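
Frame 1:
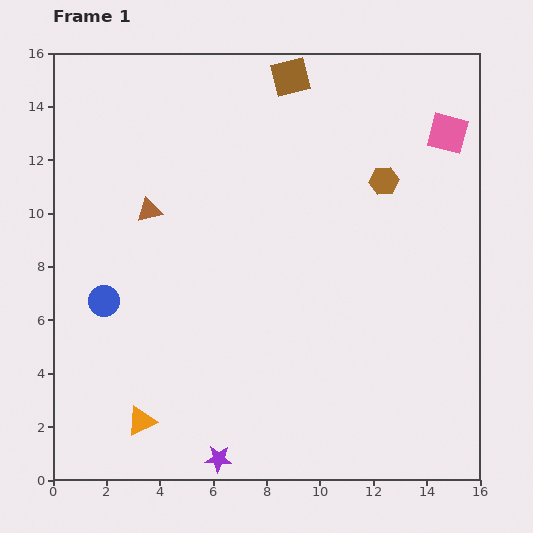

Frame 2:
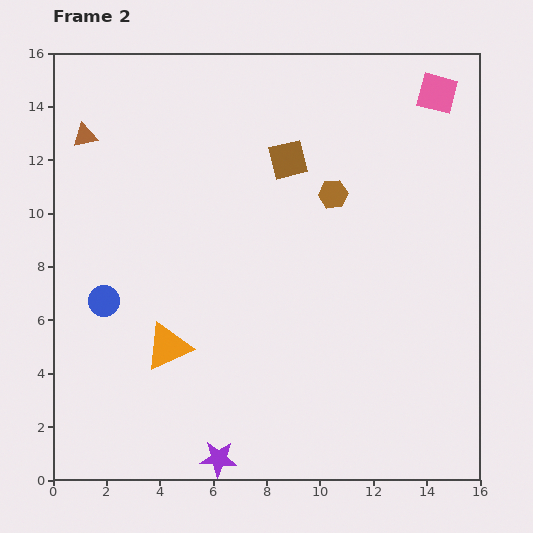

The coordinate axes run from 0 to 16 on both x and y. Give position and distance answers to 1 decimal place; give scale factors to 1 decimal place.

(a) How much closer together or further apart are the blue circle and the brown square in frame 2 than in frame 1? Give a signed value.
-2.2

Distance in frame 1: 10.9. Distance in frame 2: 8.7.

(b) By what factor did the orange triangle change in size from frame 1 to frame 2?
1.6×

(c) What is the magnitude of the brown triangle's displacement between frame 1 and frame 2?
3.7

The brown triangle moved from (3.6, 10.1) to (1.2, 12.9), a distance of √(2.4² + 2.8²) ≈ 3.7.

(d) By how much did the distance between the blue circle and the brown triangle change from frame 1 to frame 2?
+2.4

Distance in frame 1: 3.8. Distance in frame 2: 6.2.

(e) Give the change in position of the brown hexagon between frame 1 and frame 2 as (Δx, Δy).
(-1.9, -0.5)

The brown hexagon was at (12.4, 11.2) in frame 1 and (10.5, 10.7) in frame 2.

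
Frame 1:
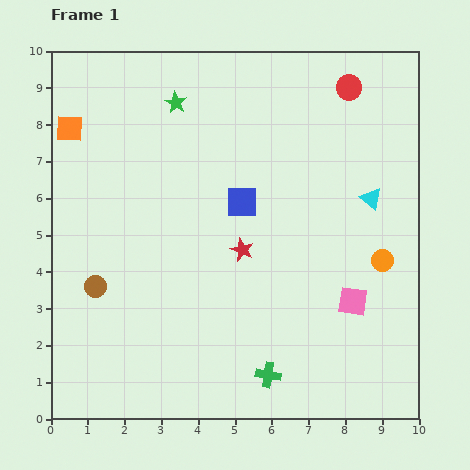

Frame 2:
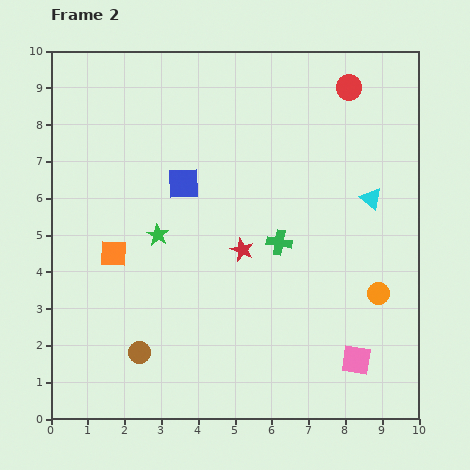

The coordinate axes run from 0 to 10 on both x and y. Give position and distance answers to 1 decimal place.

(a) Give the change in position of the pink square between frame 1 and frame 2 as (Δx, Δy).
(0.1, -1.6)

The pink square was at (8.2, 3.2) in frame 1 and (8.3, 1.6) in frame 2.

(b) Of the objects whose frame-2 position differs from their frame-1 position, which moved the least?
the orange circle

(moved 0.9)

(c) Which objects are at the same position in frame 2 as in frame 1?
the cyan triangle, the red star, the red circle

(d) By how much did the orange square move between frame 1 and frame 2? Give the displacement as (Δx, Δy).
(1.2, -3.4)

The orange square was at (0.5, 7.9) in frame 1 and (1.7, 4.5) in frame 2.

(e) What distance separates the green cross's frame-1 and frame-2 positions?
3.6

The green cross moved from (5.9, 1.2) to (6.2, 4.8), a distance of √(0.3² + 3.6²) ≈ 3.6.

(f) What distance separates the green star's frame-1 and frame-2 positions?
3.6

The green star moved from (3.4, 8.6) to (2.9, 5.0), a distance of √(0.5² + 3.6²) ≈ 3.6.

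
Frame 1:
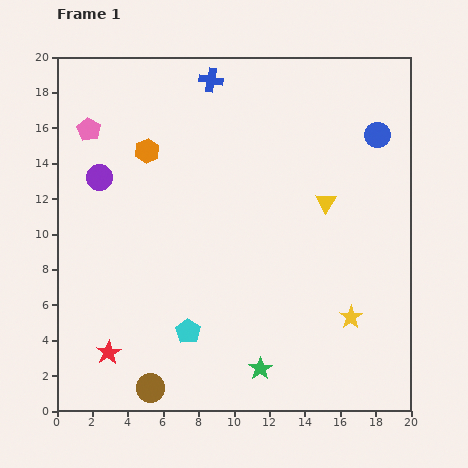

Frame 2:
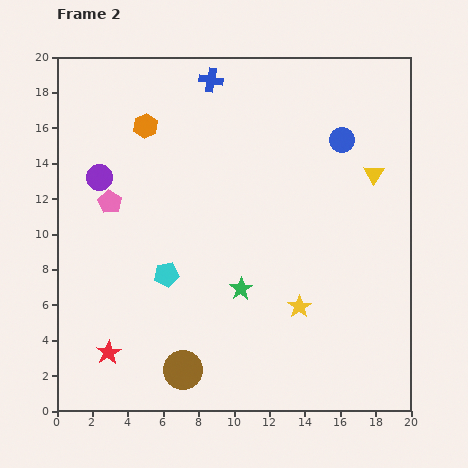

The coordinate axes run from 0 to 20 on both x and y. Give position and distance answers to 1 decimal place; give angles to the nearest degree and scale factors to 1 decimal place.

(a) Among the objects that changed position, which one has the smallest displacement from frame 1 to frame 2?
the orange hexagon

(moved 1.4)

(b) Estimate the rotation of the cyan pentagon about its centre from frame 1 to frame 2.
29° clockwise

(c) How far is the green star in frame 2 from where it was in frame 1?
4.6

The green star moved from (11.5, 2.4) to (10.4, 6.9), a distance of √(1.1² + 4.5²) ≈ 4.6.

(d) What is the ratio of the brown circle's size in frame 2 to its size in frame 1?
1.4×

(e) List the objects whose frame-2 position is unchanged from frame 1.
the blue cross, the purple circle, the red star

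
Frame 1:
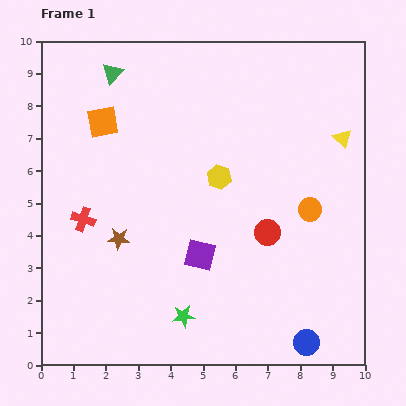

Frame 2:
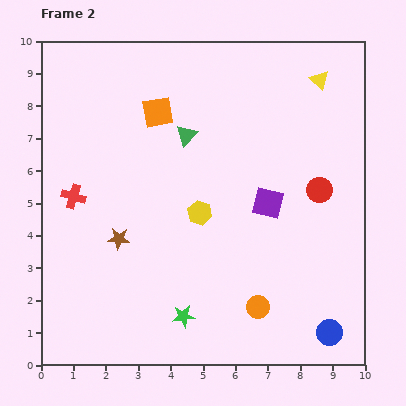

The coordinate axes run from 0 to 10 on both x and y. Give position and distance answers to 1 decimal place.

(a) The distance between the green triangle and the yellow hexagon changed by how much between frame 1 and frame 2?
-2.2

Distance in frame 1: 4.6. Distance in frame 2: 2.4.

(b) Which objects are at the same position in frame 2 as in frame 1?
the green star, the brown star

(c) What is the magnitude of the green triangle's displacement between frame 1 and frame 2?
3.0

The green triangle moved from (2.2, 9.0) to (4.5, 7.1), a distance of √(2.3² + 1.9²) ≈ 3.0.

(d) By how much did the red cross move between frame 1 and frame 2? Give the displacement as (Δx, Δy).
(-0.3, 0.7)

The red cross was at (1.3, 4.5) in frame 1 and (1.0, 5.2) in frame 2.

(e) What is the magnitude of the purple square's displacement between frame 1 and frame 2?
2.6

The purple square moved from (4.9, 3.4) to (7.0, 5.0), a distance of √(2.1² + 1.6²) ≈ 2.6.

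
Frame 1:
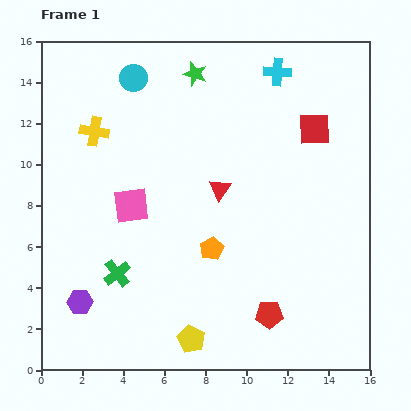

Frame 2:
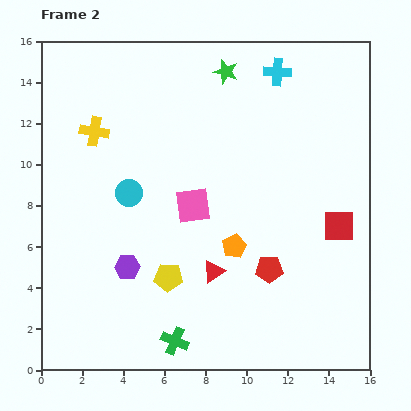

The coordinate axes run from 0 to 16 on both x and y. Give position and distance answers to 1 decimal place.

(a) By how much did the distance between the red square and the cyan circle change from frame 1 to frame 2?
+1.2

Distance in frame 1: 9.1. Distance in frame 2: 10.3.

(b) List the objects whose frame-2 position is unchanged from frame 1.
the cyan cross, the yellow cross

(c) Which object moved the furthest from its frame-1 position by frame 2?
the cyan circle

(moved 5.6; next 4.9)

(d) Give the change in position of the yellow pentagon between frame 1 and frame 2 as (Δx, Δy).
(-1.1, 3.0)

The yellow pentagon was at (7.3, 1.5) in frame 1 and (6.2, 4.5) in frame 2.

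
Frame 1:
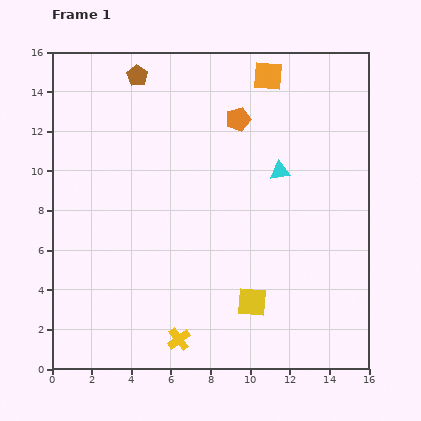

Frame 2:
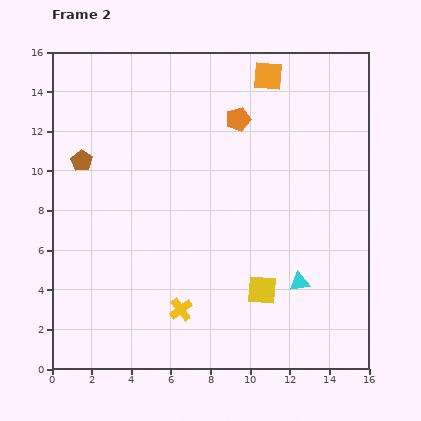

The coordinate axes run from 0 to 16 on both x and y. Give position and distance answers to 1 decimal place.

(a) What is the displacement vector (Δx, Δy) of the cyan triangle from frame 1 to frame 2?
(1.0, -5.6)

The cyan triangle was at (11.5, 10.0) in frame 1 and (12.5, 4.4) in frame 2.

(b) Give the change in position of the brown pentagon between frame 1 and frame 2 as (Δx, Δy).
(-2.8, -4.3)

The brown pentagon was at (4.3, 14.8) in frame 1 and (1.5, 10.5) in frame 2.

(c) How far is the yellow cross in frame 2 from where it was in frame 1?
1.5

The yellow cross moved from (6.4, 1.5) to (6.5, 3.0), a distance of √(0.1² + 1.5²) ≈ 1.5.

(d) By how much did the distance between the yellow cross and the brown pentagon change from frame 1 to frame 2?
-4.5

Distance in frame 1: 13.5. Distance in frame 2: 9.0.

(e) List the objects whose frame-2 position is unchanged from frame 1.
the orange square, the orange pentagon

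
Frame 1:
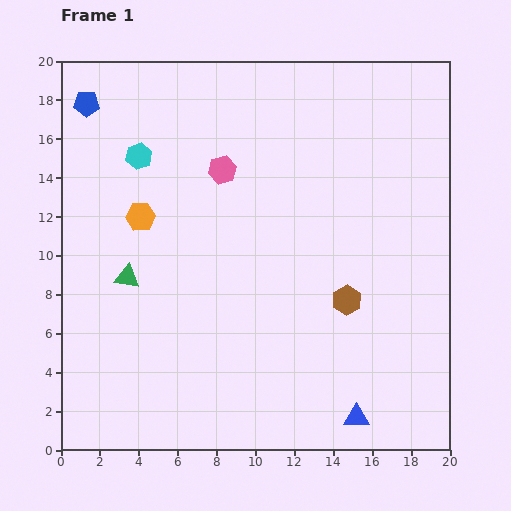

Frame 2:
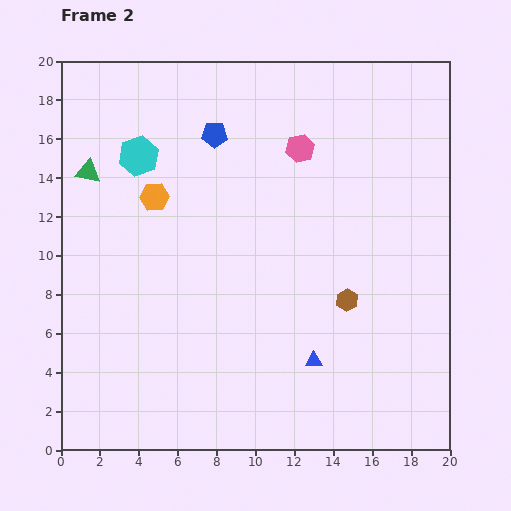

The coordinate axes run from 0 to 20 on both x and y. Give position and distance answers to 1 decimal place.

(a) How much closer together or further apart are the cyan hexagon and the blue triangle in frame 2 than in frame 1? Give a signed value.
-3.7

Distance in frame 1: 17.5. Distance in frame 2: 13.8.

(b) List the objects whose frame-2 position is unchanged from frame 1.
the cyan hexagon, the brown hexagon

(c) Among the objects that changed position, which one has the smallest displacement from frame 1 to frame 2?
the orange hexagon

(moved 1.2)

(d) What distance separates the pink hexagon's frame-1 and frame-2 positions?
4.1

The pink hexagon moved from (8.3, 14.4) to (12.3, 15.5), a distance of √(4.0² + 1.1²) ≈ 4.1.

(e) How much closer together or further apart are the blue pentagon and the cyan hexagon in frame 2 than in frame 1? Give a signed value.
+0.3

Distance in frame 1: 3.8. Distance in frame 2: 4.1.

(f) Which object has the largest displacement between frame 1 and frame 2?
the blue pentagon

(moved 6.8; next 5.8)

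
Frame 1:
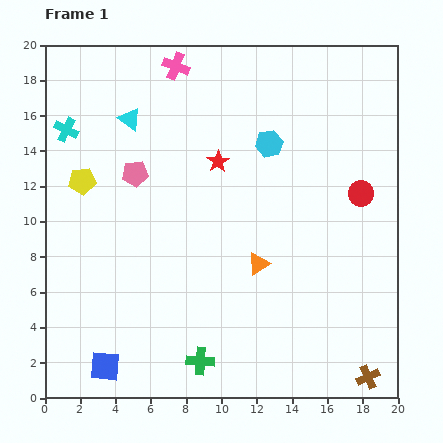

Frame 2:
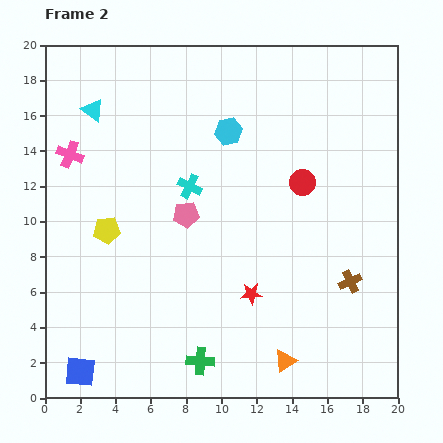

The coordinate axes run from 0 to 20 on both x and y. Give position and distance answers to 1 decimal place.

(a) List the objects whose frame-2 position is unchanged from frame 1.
the green cross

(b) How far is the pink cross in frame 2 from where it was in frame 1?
7.8

The pink cross moved from (7.4, 18.8) to (1.4, 13.8), a distance of √(6.0² + 5.0²) ≈ 7.8.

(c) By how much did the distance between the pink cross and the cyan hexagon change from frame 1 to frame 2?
+2.2

Distance in frame 1: 6.9. Distance in frame 2: 9.1.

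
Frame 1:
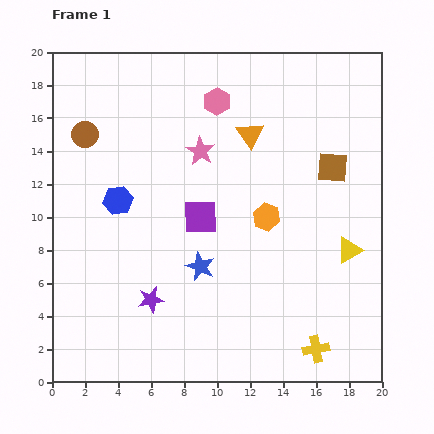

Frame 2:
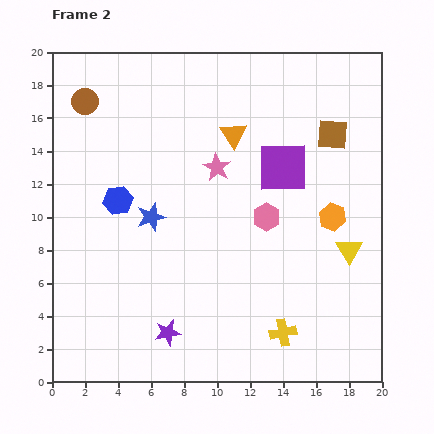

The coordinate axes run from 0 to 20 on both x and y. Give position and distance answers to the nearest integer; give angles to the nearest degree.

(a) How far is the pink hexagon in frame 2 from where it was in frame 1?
8

The pink hexagon moved from (10, 17) to (13, 10), a distance of √(3² + 7²) ≈ 8.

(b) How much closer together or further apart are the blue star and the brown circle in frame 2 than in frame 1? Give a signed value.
-3

Distance in frame 1: 11. Distance in frame 2: 8.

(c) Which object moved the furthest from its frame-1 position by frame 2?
the pink hexagon

(moved 8; next 6)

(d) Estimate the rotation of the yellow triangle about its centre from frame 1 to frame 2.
31° counter-clockwise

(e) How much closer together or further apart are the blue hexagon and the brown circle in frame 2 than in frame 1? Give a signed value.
+2

Distance in frame 1: 4. Distance in frame 2: 6.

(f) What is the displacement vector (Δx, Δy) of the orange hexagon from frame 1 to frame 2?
(4, 0)

The orange hexagon was at (13, 10) in frame 1 and (17, 10) in frame 2.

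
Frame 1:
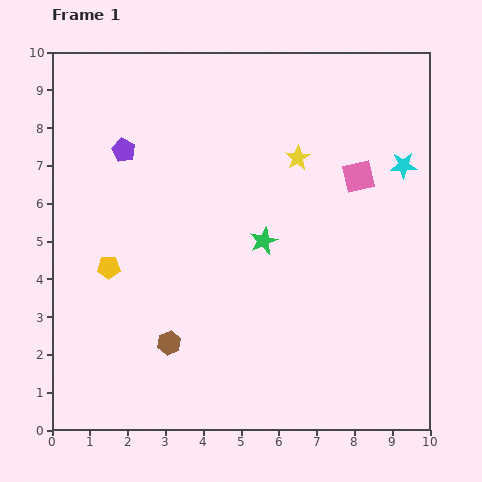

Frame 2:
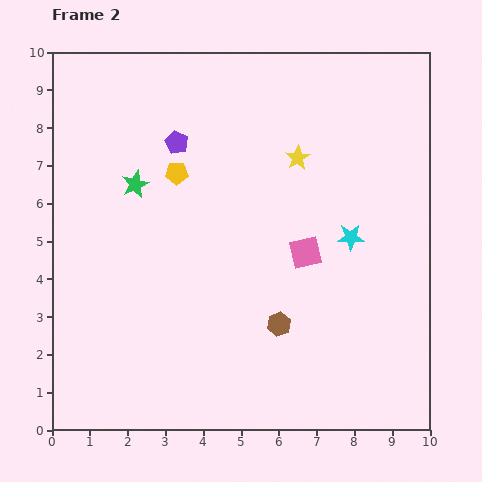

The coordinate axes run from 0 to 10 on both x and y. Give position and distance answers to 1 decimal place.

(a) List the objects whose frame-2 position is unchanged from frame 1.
the yellow star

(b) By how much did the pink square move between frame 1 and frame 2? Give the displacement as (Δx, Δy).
(-1.4, -2.0)

The pink square was at (8.1, 6.7) in frame 1 and (6.7, 4.7) in frame 2.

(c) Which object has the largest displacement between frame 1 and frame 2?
the green star

(moved 3.7; next 3.1)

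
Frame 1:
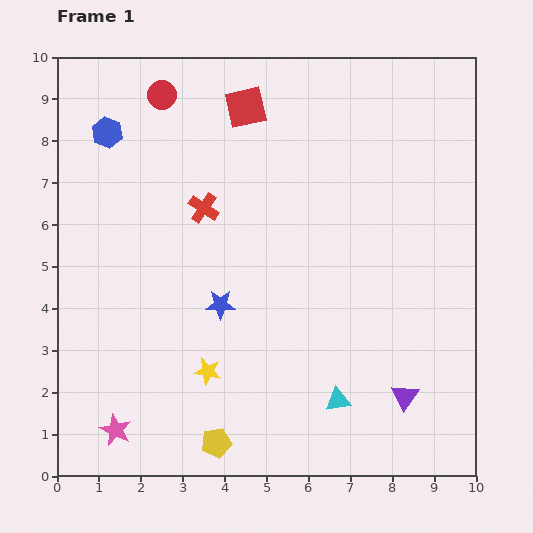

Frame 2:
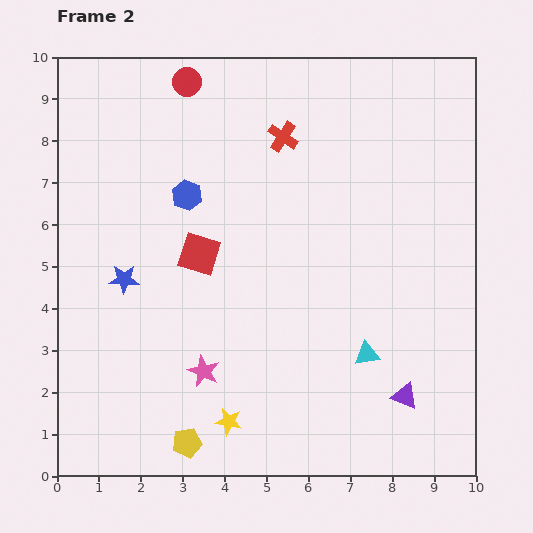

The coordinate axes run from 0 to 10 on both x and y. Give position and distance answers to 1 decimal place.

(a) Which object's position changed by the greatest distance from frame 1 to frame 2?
the red square

(moved 3.7; next 2.5)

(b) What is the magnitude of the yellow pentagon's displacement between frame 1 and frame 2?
0.7

The yellow pentagon moved from (3.8, 0.8) to (3.1, 0.8), a distance of √(0.7² + 0.0²) ≈ 0.7.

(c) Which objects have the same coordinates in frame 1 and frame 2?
the purple triangle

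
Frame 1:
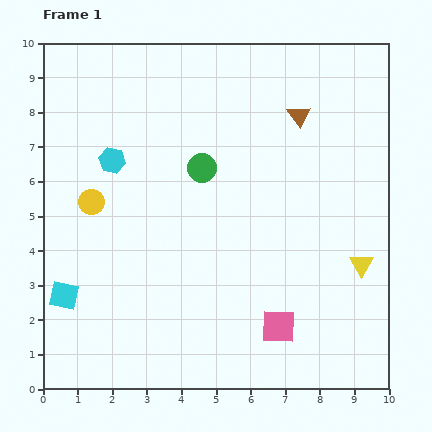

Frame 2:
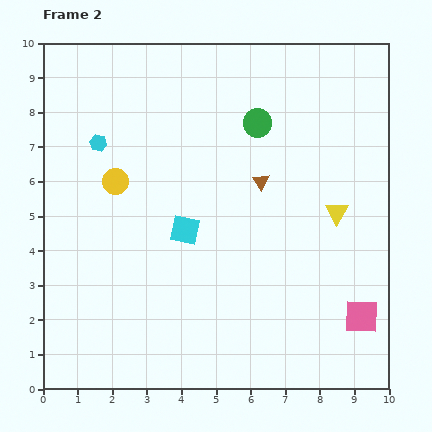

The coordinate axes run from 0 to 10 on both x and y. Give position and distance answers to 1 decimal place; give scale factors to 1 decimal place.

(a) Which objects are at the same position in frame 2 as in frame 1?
none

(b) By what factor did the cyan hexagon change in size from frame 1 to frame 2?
0.7×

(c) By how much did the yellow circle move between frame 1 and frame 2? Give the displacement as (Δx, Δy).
(0.7, 0.6)

The yellow circle was at (1.4, 5.4) in frame 1 and (2.1, 6.0) in frame 2.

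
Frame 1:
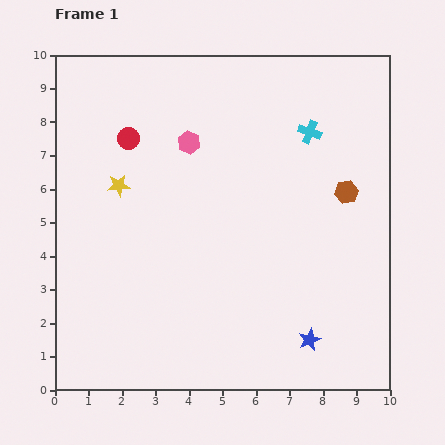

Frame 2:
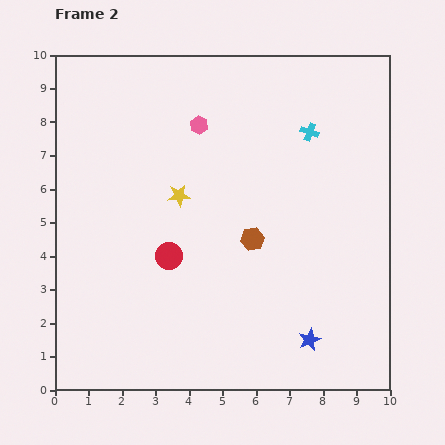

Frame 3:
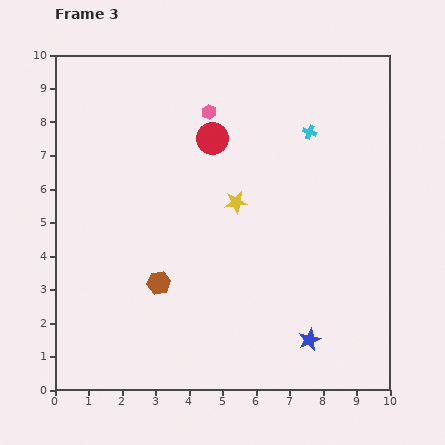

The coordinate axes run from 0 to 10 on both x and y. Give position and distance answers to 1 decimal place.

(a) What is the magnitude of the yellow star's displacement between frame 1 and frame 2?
1.8

The yellow star moved from (1.9, 6.1) to (3.7, 5.8), a distance of √(1.8² + 0.3²) ≈ 1.8.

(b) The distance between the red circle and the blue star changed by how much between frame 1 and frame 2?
-3.2

Distance in frame 1: 8.1. Distance in frame 2: 4.9.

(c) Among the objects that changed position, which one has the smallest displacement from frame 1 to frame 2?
the pink hexagon

(moved 0.6)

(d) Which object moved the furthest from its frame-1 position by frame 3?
the brown hexagon

(moved 6.2; next 3.5)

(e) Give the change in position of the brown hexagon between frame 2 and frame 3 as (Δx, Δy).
(-2.8, -1.3)

The brown hexagon was at (5.9, 4.5) in frame 2 and (3.1, 3.2) in frame 3.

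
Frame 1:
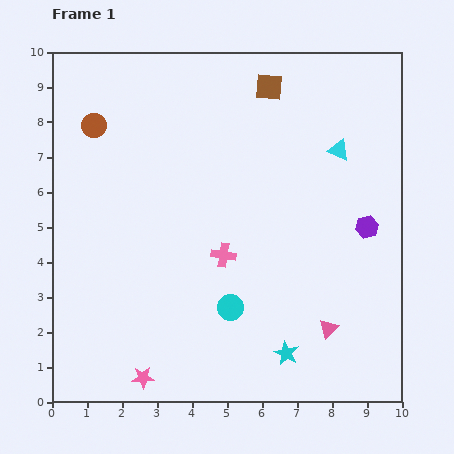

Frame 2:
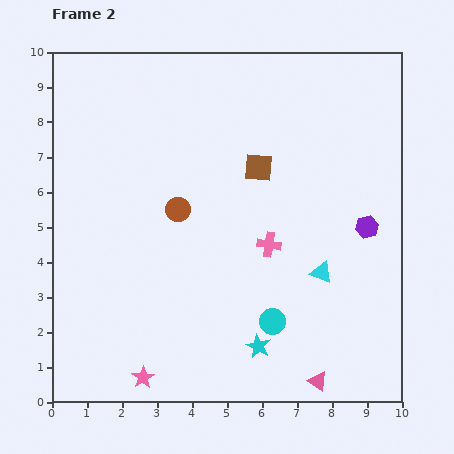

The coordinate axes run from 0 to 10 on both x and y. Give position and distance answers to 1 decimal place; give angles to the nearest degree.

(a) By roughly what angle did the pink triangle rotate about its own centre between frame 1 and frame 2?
41° counter-clockwise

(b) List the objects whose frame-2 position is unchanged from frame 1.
the pink star, the purple hexagon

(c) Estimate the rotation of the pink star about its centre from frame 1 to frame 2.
30° counter-clockwise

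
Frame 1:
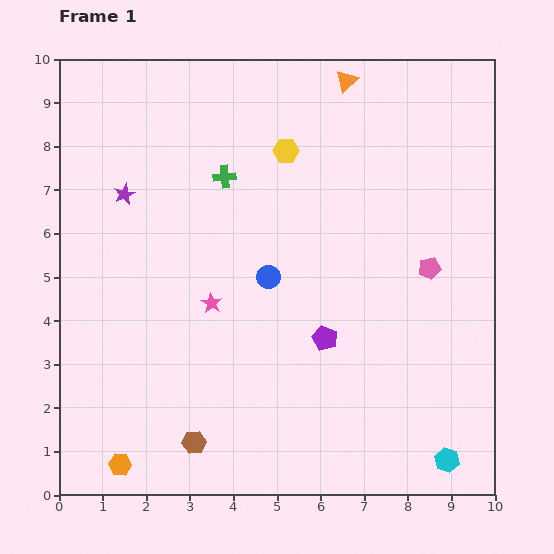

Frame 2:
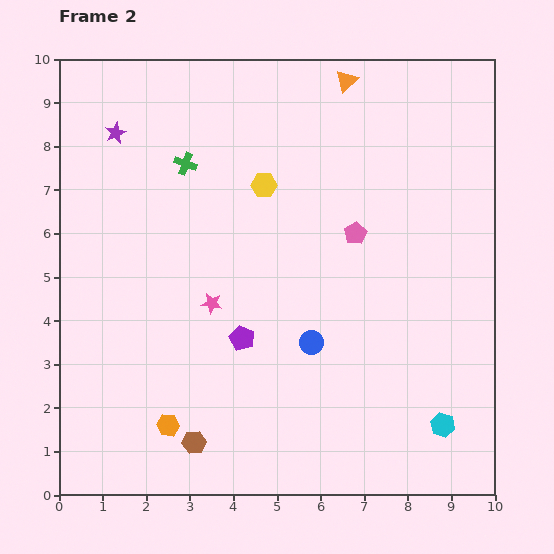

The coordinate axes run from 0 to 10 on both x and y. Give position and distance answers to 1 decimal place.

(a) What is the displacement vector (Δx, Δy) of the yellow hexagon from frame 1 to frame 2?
(-0.5, -0.8)

The yellow hexagon was at (5.2, 7.9) in frame 1 and (4.7, 7.1) in frame 2.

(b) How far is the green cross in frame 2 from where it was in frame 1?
0.9

The green cross moved from (3.8, 7.3) to (2.9, 7.6), a distance of √(0.9² + 0.3²) ≈ 0.9.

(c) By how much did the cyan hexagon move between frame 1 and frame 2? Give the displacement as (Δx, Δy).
(-0.1, 0.8)

The cyan hexagon was at (8.9, 0.8) in frame 1 and (8.8, 1.6) in frame 2.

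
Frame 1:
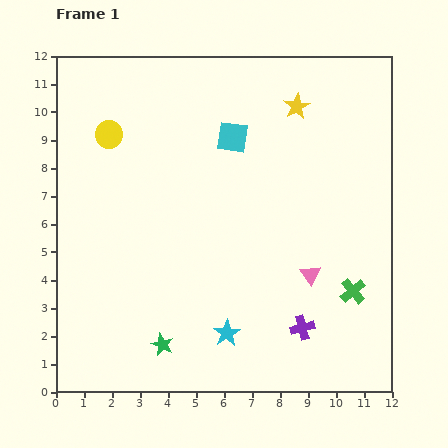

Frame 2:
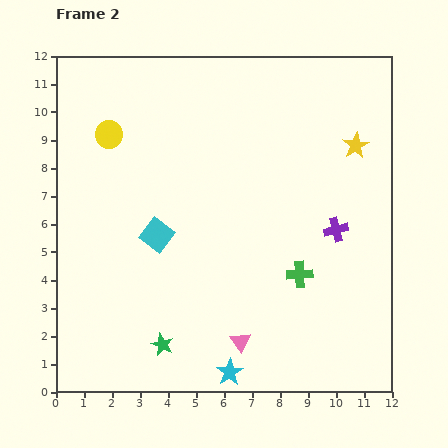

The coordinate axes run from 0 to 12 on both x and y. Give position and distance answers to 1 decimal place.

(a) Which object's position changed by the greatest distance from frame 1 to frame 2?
the cyan square

(moved 4.4; next 3.7)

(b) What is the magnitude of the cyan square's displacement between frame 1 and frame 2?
4.4

The cyan square moved from (6.3, 9.1) to (3.6, 5.6), a distance of √(2.7² + 3.5²) ≈ 4.4.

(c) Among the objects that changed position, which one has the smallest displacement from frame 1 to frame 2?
the cyan star

(moved 1.4)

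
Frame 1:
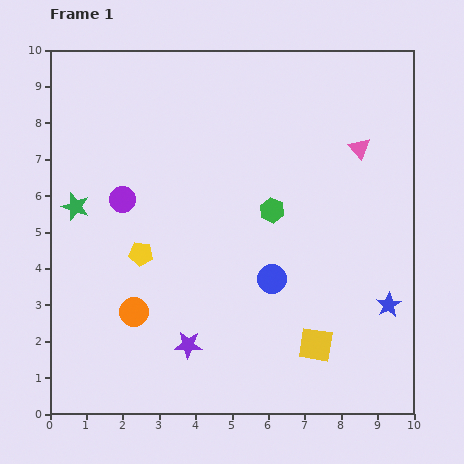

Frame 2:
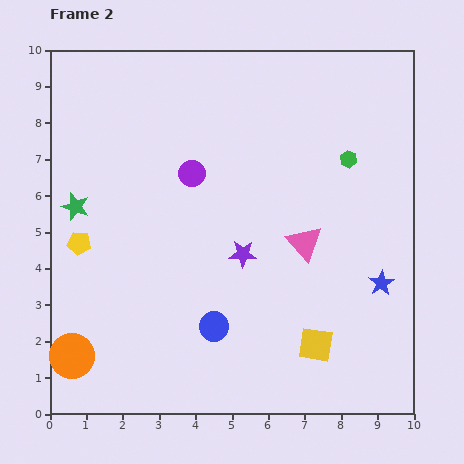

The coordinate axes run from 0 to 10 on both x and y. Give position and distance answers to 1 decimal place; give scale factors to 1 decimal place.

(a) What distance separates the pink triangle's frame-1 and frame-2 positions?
3.0

The pink triangle moved from (8.5, 7.3) to (7.0, 4.7), a distance of √(1.5² + 2.6²) ≈ 3.0.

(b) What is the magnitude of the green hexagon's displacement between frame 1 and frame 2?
2.5

The green hexagon moved from (6.1, 5.6) to (8.2, 7.0), a distance of √(2.1² + 1.4²) ≈ 2.5.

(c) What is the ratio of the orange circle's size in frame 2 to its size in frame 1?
1.5×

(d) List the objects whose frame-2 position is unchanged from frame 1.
the green star, the yellow square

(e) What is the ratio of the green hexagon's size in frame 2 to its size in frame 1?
0.7×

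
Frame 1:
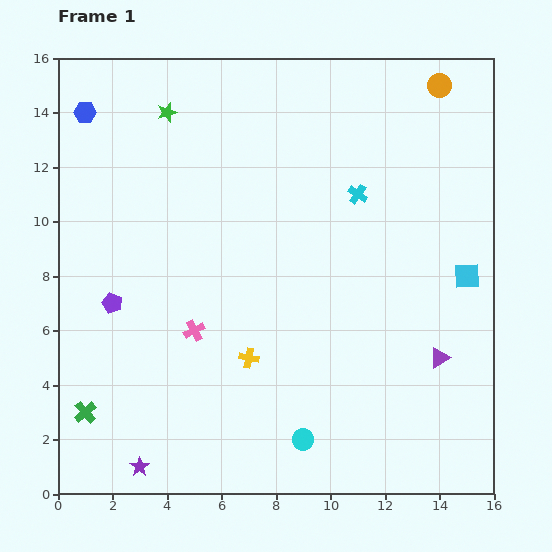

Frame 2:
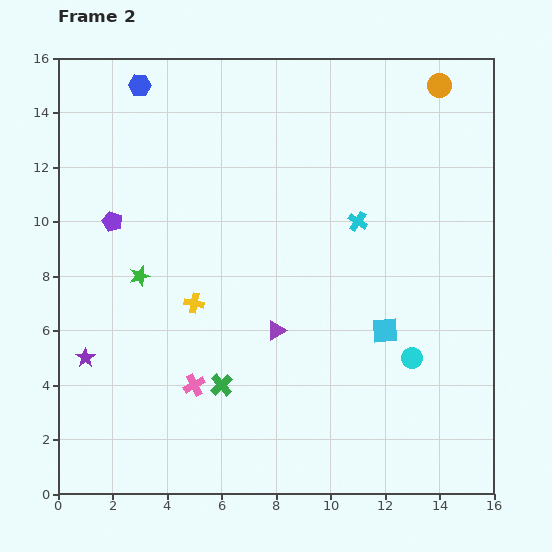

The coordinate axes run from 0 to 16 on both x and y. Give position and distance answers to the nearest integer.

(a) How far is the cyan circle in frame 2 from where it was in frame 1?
5

The cyan circle moved from (9, 2) to (13, 5), a distance of √(4² + 3²) ≈ 5.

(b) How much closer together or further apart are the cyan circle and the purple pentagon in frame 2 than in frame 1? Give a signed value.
+3

Distance in frame 1: 9. Distance in frame 2: 12.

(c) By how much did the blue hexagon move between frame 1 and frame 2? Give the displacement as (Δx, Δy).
(2, 1)

The blue hexagon was at (1, 14) in frame 1 and (3, 15) in frame 2.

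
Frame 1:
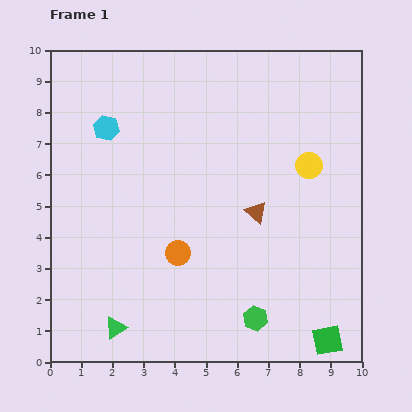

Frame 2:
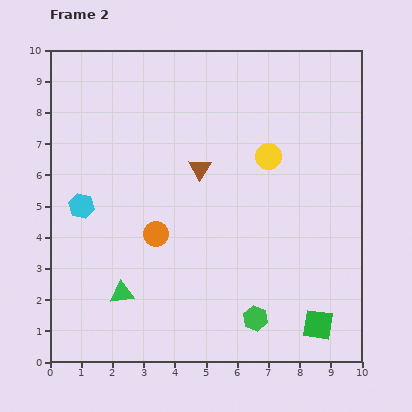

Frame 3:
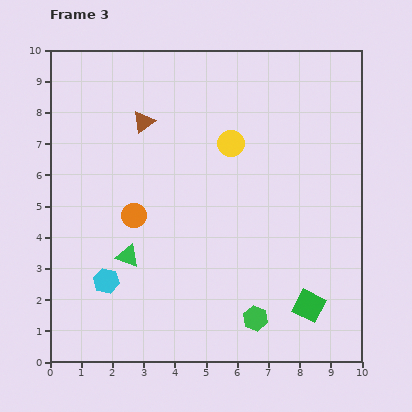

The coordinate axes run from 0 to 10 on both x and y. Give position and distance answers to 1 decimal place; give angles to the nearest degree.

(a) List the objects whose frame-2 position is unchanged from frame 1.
the green hexagon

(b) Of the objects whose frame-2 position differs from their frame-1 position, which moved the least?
the green square

(moved 0.6)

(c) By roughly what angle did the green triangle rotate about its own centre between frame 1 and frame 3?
51° clockwise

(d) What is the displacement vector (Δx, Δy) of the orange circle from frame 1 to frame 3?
(-1.4, 1.2)

The orange circle was at (4.1, 3.5) in frame 1 and (2.7, 4.7) in frame 3.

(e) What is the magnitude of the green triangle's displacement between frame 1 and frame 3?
2.3

The green triangle moved from (2.1, 1.1) to (2.5, 3.4), a distance of √(0.4² + 2.3²) ≈ 2.3.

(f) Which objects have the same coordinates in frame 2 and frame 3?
the green hexagon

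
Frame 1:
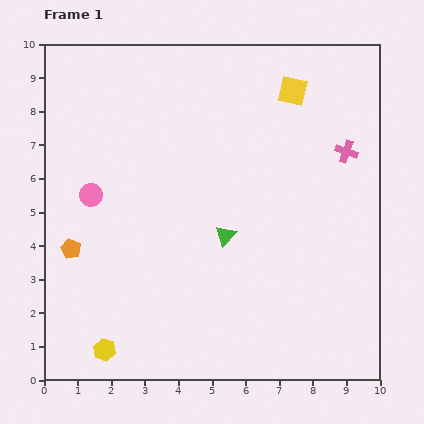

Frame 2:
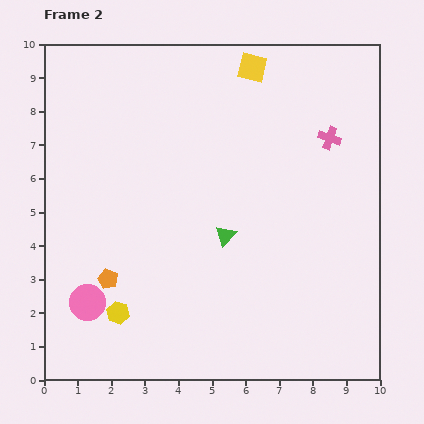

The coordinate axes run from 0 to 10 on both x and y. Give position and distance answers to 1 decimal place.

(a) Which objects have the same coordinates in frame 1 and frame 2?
the green triangle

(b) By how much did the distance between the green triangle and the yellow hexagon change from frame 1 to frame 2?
-1.1

Distance in frame 1: 5.0. Distance in frame 2: 3.9.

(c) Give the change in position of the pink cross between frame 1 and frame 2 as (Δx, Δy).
(-0.5, 0.4)

The pink cross was at (9.0, 6.8) in frame 1 and (8.5, 7.2) in frame 2.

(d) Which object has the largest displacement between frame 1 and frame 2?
the pink circle

(moved 3.2; next 1.4)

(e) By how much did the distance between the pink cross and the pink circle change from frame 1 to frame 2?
+1.0

Distance in frame 1: 7.7. Distance in frame 2: 8.7.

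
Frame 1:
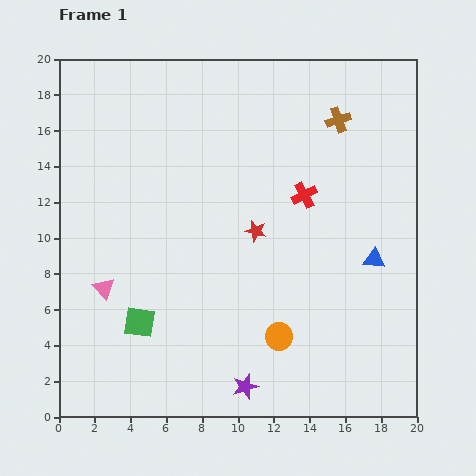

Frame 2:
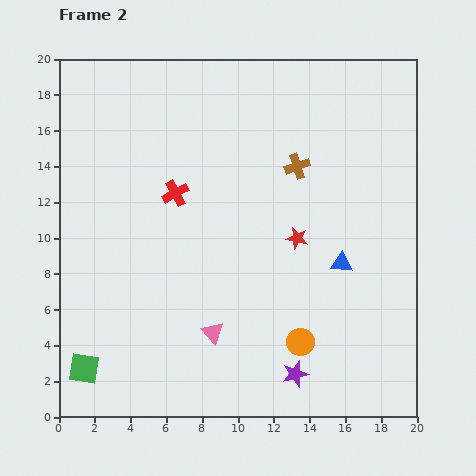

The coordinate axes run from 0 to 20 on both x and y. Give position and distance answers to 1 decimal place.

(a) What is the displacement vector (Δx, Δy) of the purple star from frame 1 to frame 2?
(2.8, 0.7)

The purple star was at (10.4, 1.7) in frame 1 and (13.2, 2.4) in frame 2.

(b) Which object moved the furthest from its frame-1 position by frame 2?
the red cross

(moved 7.2; next 6.6)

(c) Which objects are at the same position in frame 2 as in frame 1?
none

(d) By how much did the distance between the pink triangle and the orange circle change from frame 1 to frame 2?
-5.3

Distance in frame 1: 10.2. Distance in frame 2: 4.9.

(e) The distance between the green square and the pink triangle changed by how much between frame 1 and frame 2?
+4.7

Distance in frame 1: 2.8. Distance in frame 2: 7.5.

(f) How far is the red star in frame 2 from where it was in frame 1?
2.3

The red star moved from (11.0, 10.4) to (13.3, 10.0), a distance of √(2.3² + 0.4²) ≈ 2.3.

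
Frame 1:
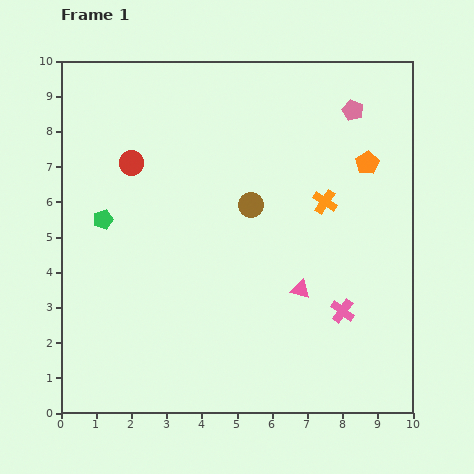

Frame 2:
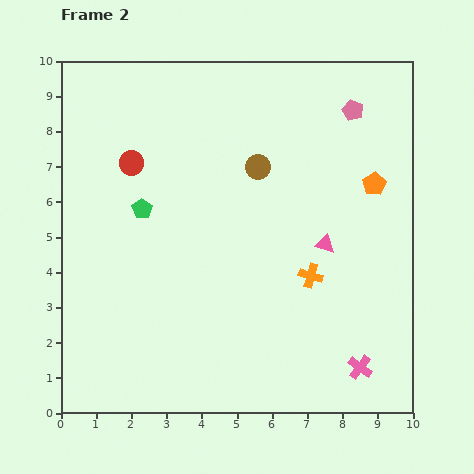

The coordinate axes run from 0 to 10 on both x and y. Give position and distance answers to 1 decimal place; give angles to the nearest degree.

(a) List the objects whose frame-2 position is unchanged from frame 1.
the red circle, the pink pentagon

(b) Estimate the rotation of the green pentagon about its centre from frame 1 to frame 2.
19° counter-clockwise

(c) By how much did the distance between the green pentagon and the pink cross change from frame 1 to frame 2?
+0.4

Distance in frame 1: 7.3. Distance in frame 2: 7.7.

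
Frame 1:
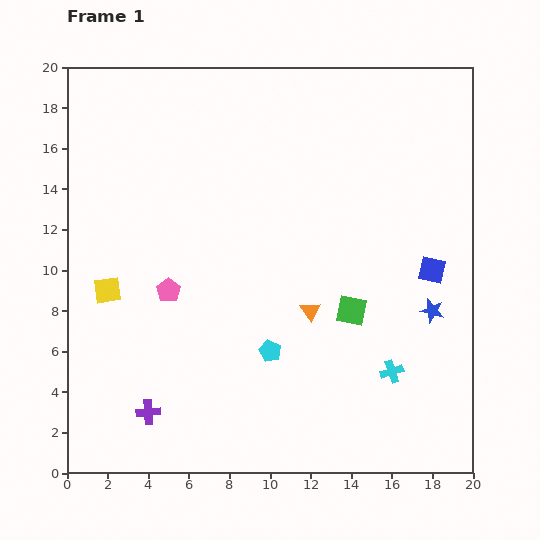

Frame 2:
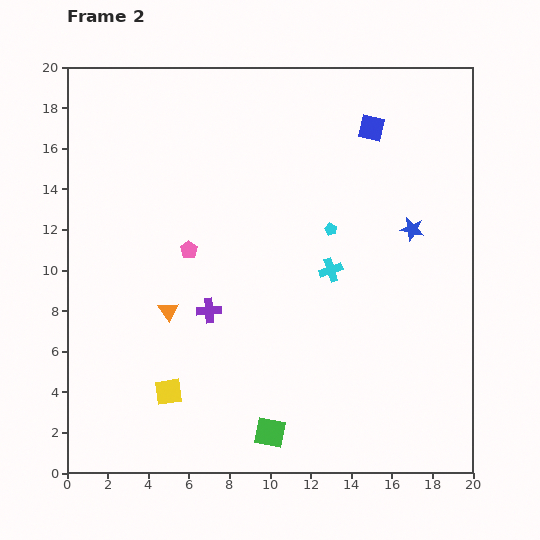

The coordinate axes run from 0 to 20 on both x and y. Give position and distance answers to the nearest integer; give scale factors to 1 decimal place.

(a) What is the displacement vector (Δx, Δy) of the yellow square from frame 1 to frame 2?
(3, -5)

The yellow square was at (2, 9) in frame 1 and (5, 4) in frame 2.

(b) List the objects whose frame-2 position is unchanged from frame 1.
none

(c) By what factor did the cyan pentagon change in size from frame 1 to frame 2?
0.6×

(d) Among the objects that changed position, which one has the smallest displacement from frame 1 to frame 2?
the pink pentagon

(moved 2)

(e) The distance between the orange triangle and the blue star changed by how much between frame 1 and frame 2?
+7

Distance in frame 1: 6. Distance in frame 2: 13.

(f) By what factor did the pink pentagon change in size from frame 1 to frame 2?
0.7×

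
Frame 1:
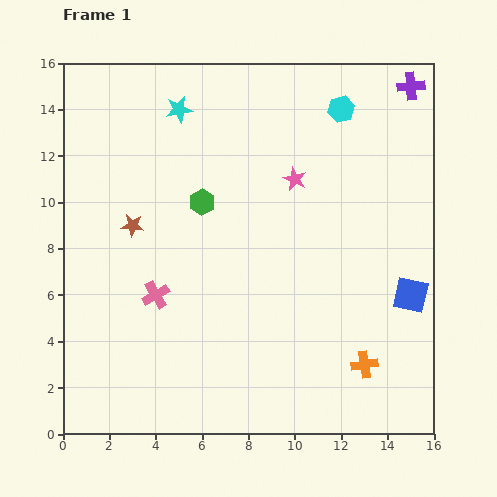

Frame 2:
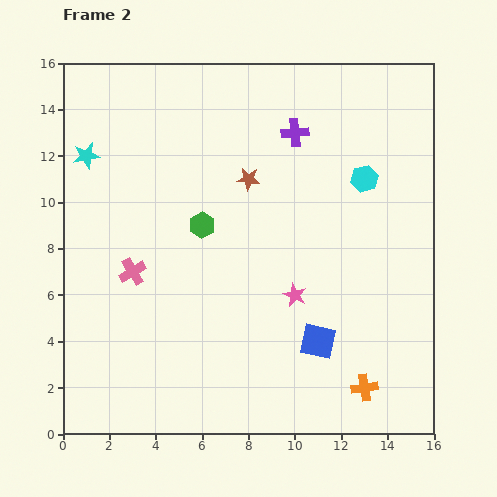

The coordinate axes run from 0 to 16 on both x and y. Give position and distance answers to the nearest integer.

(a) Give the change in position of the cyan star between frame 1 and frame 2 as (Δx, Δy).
(-4, -2)

The cyan star was at (5, 14) in frame 1 and (1, 12) in frame 2.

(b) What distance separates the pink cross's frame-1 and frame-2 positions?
1

The pink cross moved from (4, 6) to (3, 7), a distance of √(1² + 1²) ≈ 1.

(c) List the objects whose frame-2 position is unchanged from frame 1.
none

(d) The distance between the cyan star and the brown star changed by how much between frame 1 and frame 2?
+2

Distance in frame 1: 5. Distance in frame 2: 7.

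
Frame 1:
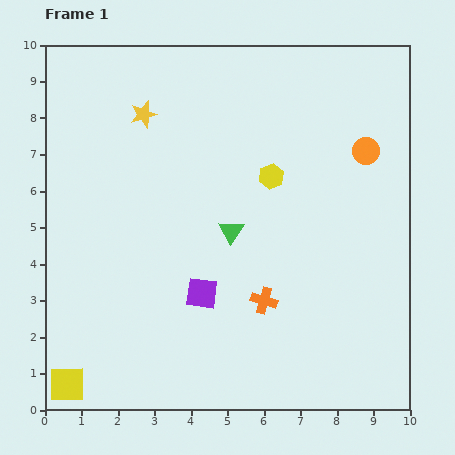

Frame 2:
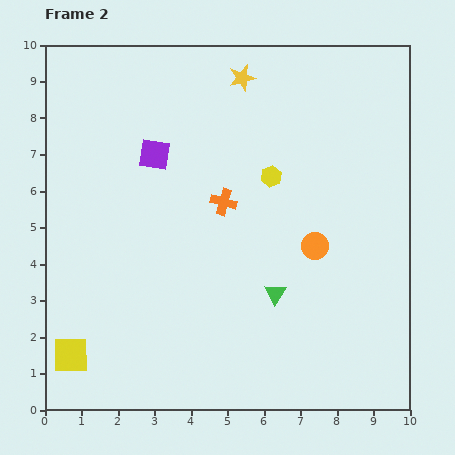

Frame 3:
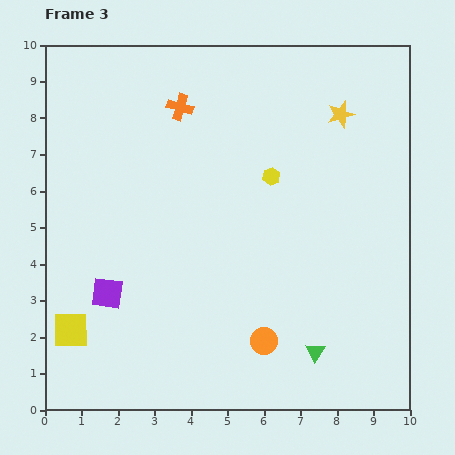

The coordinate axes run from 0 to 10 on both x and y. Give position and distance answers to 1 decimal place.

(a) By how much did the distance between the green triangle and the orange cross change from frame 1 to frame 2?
+0.8

Distance in frame 1: 2.1. Distance in frame 2: 2.9.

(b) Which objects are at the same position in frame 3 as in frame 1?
the yellow hexagon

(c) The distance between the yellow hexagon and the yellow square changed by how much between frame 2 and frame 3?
-0.5

Distance in frame 2: 7.4. Distance in frame 3: 6.9.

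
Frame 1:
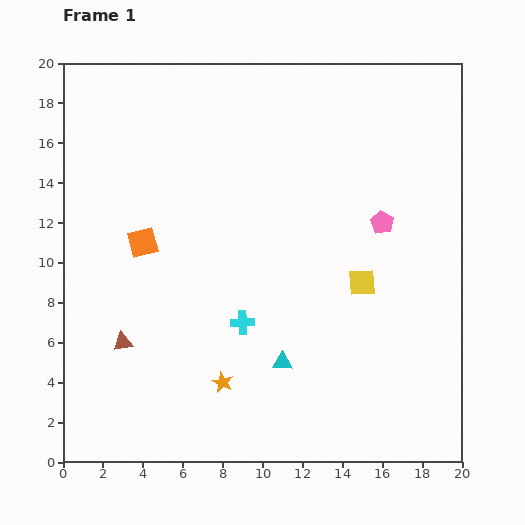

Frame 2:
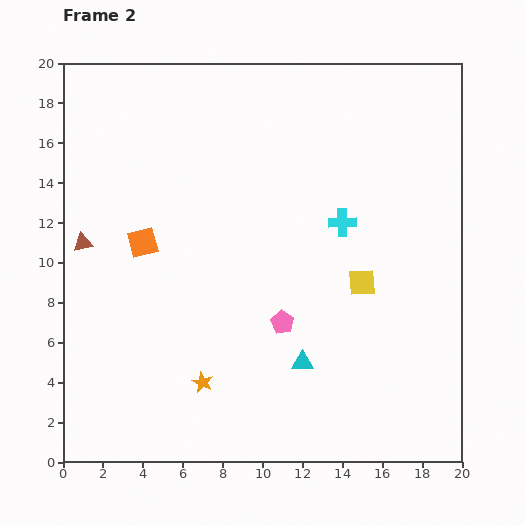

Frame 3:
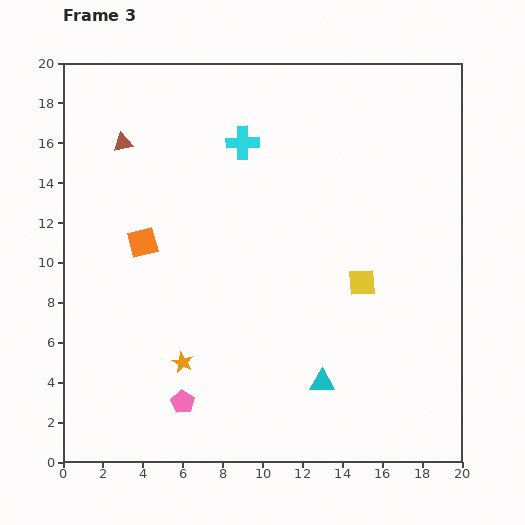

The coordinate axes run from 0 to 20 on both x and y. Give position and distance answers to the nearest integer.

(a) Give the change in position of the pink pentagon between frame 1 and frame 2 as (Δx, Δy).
(-5, -5)

The pink pentagon was at (16, 12) in frame 1 and (11, 7) in frame 2.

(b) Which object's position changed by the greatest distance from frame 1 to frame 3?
the pink pentagon

(moved 13; next 10)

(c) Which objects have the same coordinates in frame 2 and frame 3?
the yellow square, the orange square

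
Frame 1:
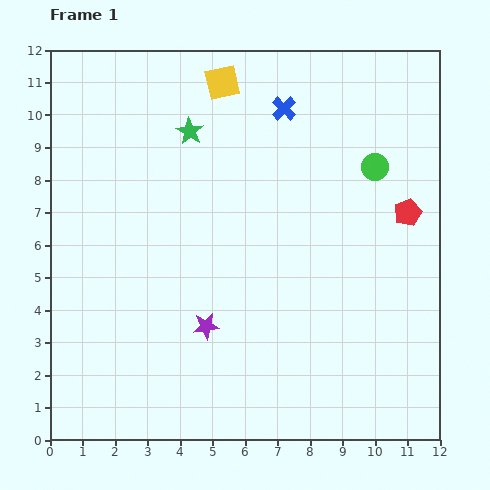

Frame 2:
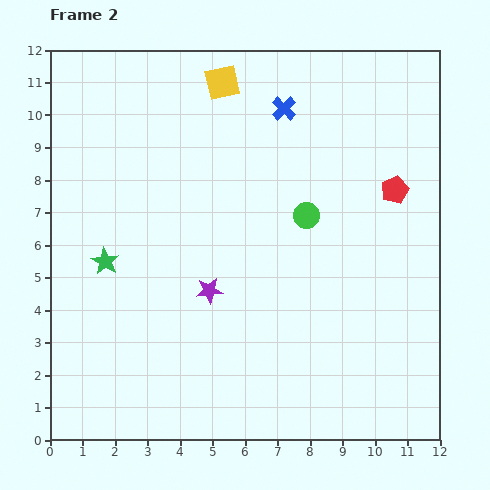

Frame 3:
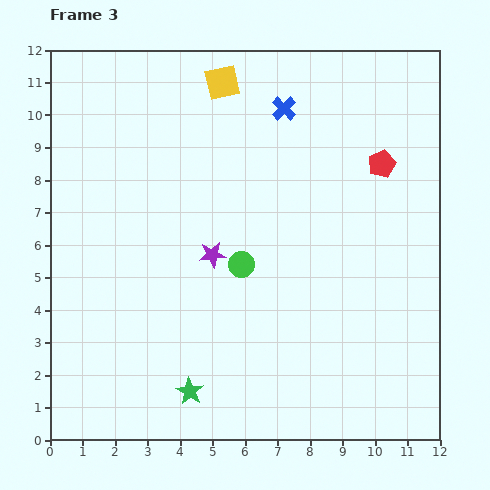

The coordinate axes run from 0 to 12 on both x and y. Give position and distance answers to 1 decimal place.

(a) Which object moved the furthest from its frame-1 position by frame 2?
the green star

(moved 4.8; next 2.6)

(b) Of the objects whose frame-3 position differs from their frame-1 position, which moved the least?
the red pentagon

(moved 1.7)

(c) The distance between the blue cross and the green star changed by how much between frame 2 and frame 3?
+2.0

Distance in frame 2: 7.2. Distance in frame 3: 9.2.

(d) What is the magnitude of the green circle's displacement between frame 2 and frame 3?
2.5

The green circle moved from (7.9, 6.9) to (5.9, 5.4), a distance of √(2.0² + 1.5²) ≈ 2.5.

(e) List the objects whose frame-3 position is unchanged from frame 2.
the yellow square, the blue cross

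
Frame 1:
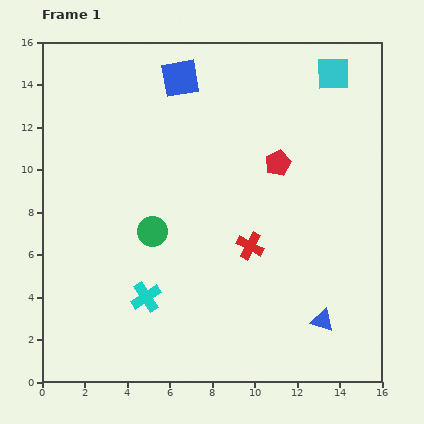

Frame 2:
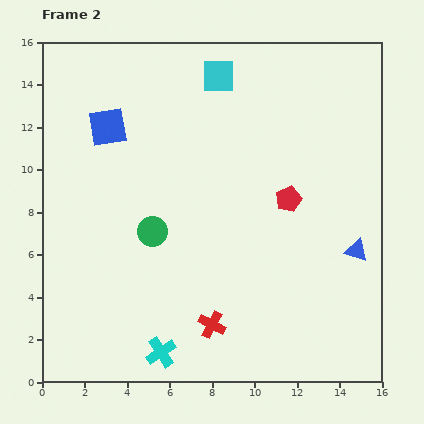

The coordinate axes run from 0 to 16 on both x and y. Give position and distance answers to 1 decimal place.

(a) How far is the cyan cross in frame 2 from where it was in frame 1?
2.7

The cyan cross moved from (4.9, 4.0) to (5.6, 1.4), a distance of √(0.7² + 2.6²) ≈ 2.7.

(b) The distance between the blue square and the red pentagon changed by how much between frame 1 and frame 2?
+3.1

Distance in frame 1: 6.1. Distance in frame 2: 9.2.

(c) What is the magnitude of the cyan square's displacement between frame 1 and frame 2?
5.4

The cyan square moved from (13.7, 14.5) to (8.3, 14.4), a distance of √(5.4² + 0.1²) ≈ 5.4.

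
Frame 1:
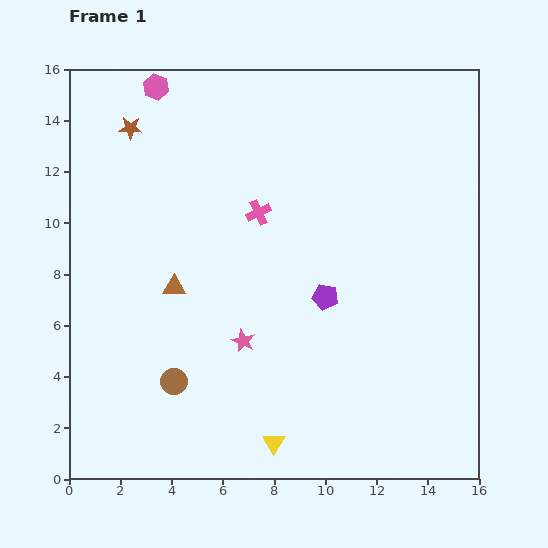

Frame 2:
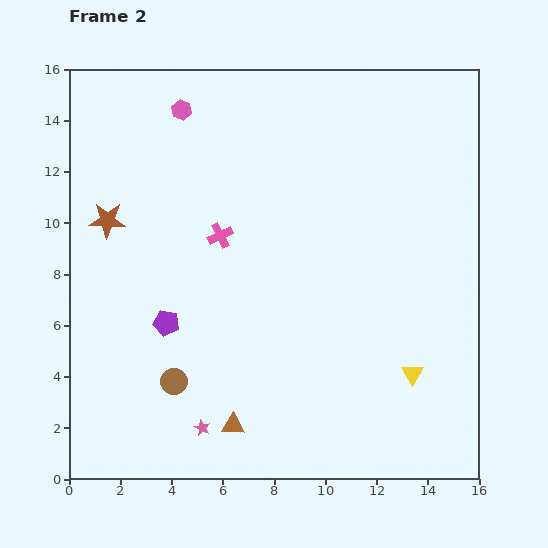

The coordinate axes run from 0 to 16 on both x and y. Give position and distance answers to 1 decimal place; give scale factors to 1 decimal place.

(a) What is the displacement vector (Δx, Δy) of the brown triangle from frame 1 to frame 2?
(2.3, -5.4)

The brown triangle was at (4.1, 7.5) in frame 1 and (6.4, 2.1) in frame 2.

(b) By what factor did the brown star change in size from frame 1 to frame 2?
1.6×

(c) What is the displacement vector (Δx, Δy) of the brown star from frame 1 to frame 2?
(-0.9, -3.6)

The brown star was at (2.4, 13.7) in frame 1 and (1.5, 10.1) in frame 2.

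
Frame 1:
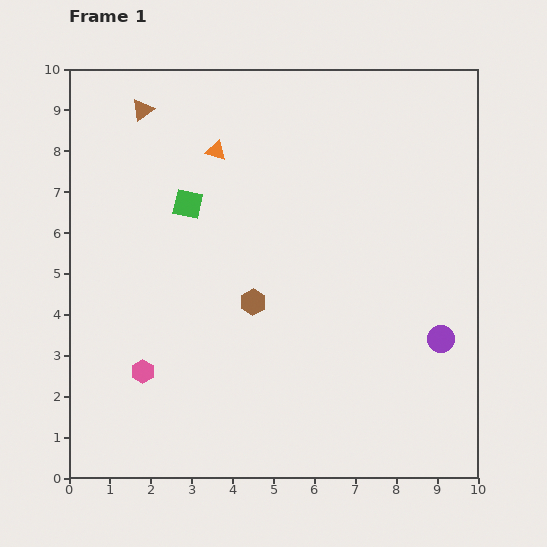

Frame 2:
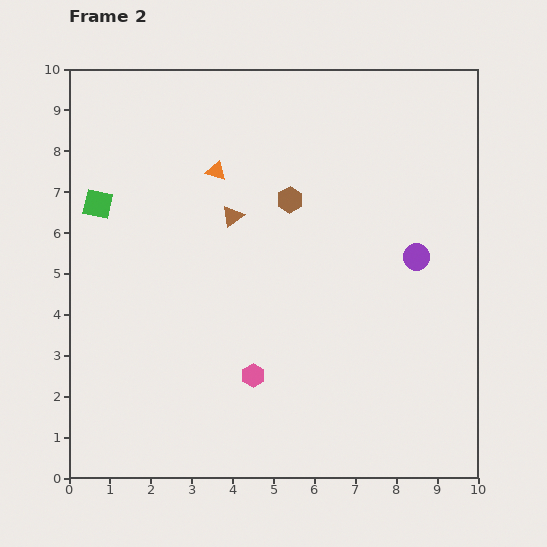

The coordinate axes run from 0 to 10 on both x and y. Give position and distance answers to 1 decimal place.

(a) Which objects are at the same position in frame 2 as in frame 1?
none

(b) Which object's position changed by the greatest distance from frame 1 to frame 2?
the brown triangle

(moved 3.4; next 2.7)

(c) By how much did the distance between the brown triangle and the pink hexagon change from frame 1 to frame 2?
-2.5

Distance in frame 1: 6.4. Distance in frame 2: 3.9.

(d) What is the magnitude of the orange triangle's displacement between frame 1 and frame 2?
0.5

The orange triangle moved from (3.6, 8.0) to (3.6, 7.5), a distance of √(0.0² + 0.5²) ≈ 0.5.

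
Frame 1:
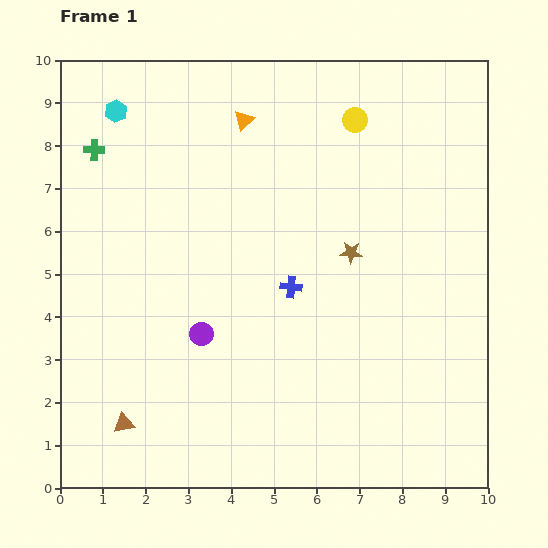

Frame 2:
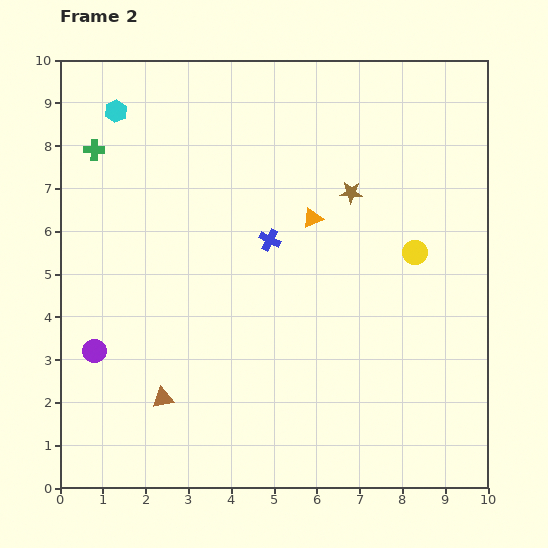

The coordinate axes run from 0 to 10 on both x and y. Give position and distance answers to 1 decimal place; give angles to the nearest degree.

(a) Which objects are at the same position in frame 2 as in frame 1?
the green cross, the cyan hexagon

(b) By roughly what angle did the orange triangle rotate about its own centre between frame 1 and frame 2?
21° clockwise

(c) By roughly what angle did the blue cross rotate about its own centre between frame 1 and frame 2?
20° clockwise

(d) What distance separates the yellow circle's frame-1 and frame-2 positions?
3.4

The yellow circle moved from (6.9, 8.6) to (8.3, 5.5), a distance of √(1.4² + 3.1²) ≈ 3.4.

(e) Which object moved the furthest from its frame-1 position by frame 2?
the yellow circle

(moved 3.4; next 2.8)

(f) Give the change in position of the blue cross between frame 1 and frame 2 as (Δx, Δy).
(-0.5, 1.1)

The blue cross was at (5.4, 4.7) in frame 1 and (4.9, 5.8) in frame 2.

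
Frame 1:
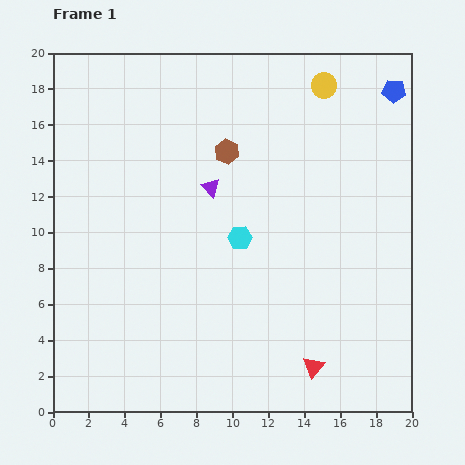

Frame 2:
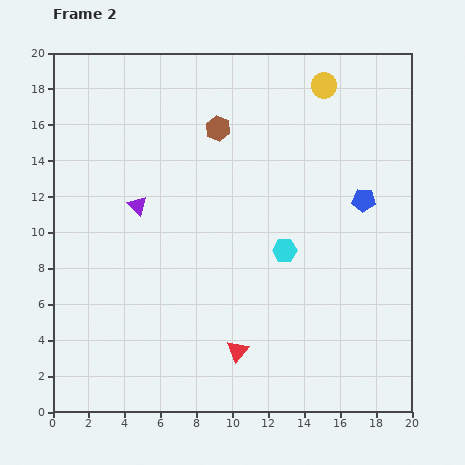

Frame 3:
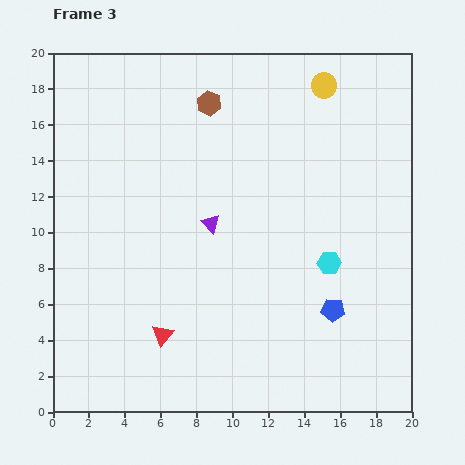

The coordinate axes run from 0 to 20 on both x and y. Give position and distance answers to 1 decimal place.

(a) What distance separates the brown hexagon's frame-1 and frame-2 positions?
1.4

The brown hexagon moved from (9.7, 14.5) to (9.2, 15.8), a distance of √(0.5² + 1.3²) ≈ 1.4.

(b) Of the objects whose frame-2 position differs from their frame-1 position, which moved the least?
the brown hexagon

(moved 1.4)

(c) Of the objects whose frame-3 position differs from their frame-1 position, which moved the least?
the purple triangle

(moved 2.0)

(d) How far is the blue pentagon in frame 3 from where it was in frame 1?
12.7

The blue pentagon moved from (19.0, 17.9) to (15.6, 5.7), a distance of √(3.4² + 12.2²) ≈ 12.7.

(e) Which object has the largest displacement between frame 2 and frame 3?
the blue pentagon

(moved 6.3; next 4.3)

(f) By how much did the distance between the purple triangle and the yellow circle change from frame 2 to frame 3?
-2.5

Distance in frame 2: 12.4. Distance in frame 3: 9.9.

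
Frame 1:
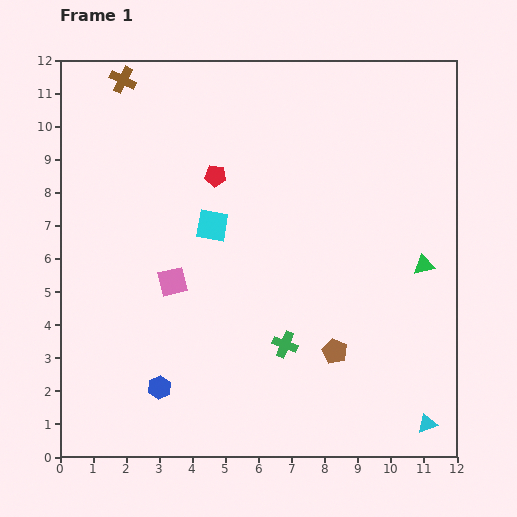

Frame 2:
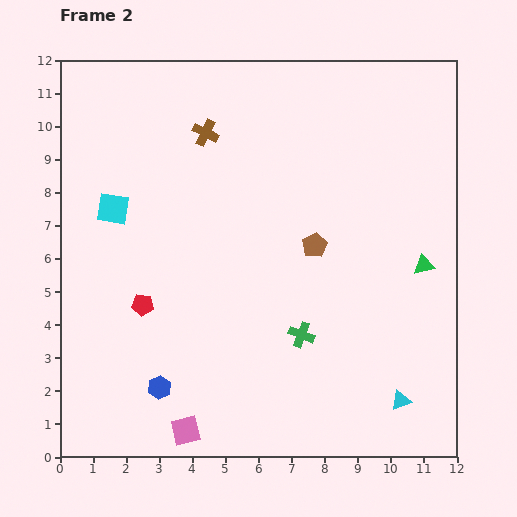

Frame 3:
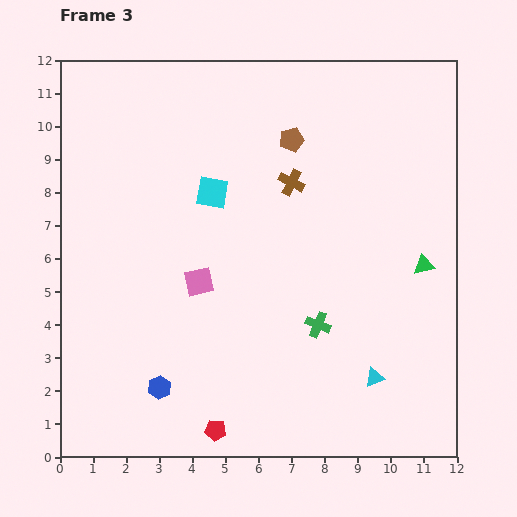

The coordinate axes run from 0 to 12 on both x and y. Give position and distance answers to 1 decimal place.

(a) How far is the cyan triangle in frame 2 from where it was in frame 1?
1.1

The cyan triangle moved from (11.1, 1.0) to (10.3, 1.7), a distance of √(0.8² + 0.7²) ≈ 1.1.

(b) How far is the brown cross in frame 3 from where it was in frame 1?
6.0

The brown cross moved from (1.9, 11.4) to (7.0, 8.3), a distance of √(5.1² + 3.1²) ≈ 6.0.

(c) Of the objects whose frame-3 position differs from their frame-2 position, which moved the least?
the green cross

(moved 0.6)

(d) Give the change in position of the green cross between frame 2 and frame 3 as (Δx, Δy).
(0.5, 0.3)

The green cross was at (7.3, 3.7) in frame 2 and (7.8, 4.0) in frame 3.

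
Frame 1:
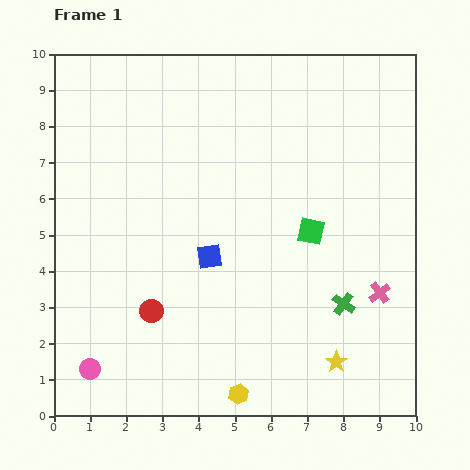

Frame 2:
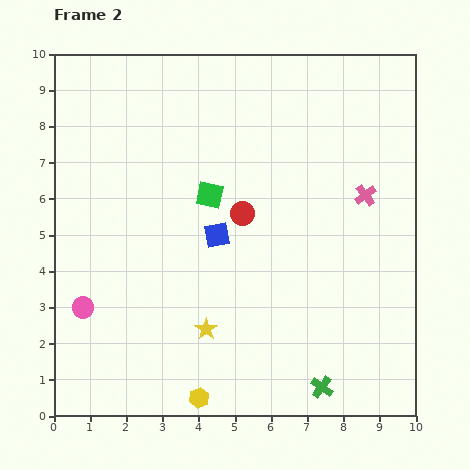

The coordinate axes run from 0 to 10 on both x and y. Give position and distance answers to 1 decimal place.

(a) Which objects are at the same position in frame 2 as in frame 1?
none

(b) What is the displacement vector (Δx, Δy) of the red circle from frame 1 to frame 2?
(2.5, 2.7)

The red circle was at (2.7, 2.9) in frame 1 and (5.2, 5.6) in frame 2.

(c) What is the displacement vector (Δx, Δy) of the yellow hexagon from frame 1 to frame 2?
(-1.1, -0.1)

The yellow hexagon was at (5.1, 0.6) in frame 1 and (4.0, 0.5) in frame 2.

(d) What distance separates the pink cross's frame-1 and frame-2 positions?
2.7

The pink cross moved from (9.0, 3.4) to (8.6, 6.1), a distance of √(0.4² + 2.7²) ≈ 2.7.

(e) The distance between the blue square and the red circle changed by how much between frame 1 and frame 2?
-1.3

Distance in frame 1: 2.2. Distance in frame 2: 0.9.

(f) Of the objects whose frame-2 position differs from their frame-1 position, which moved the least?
the blue square

(moved 0.6)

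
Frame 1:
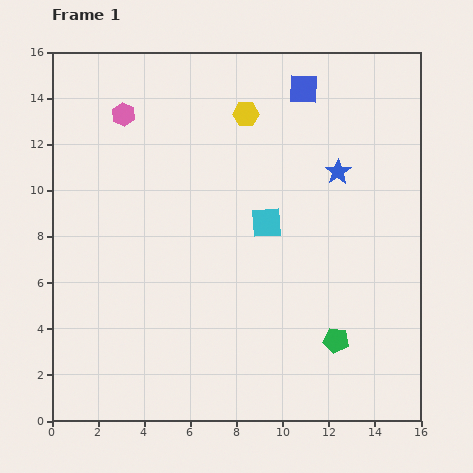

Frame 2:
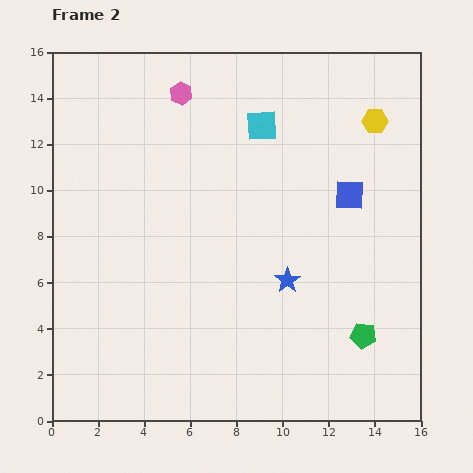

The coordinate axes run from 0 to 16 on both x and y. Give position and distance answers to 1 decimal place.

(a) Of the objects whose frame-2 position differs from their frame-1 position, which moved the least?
the green pentagon

(moved 1.2)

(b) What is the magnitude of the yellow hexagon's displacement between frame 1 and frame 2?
5.6

The yellow hexagon moved from (8.4, 13.3) to (14.0, 13.0), a distance of √(5.6² + 0.3²) ≈ 5.6.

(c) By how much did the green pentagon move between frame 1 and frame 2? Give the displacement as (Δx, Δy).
(1.2, 0.2)

The green pentagon was at (12.3, 3.5) in frame 1 and (13.5, 3.7) in frame 2.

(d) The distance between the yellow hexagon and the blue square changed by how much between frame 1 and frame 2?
+0.7

Distance in frame 1: 2.7. Distance in frame 2: 3.4.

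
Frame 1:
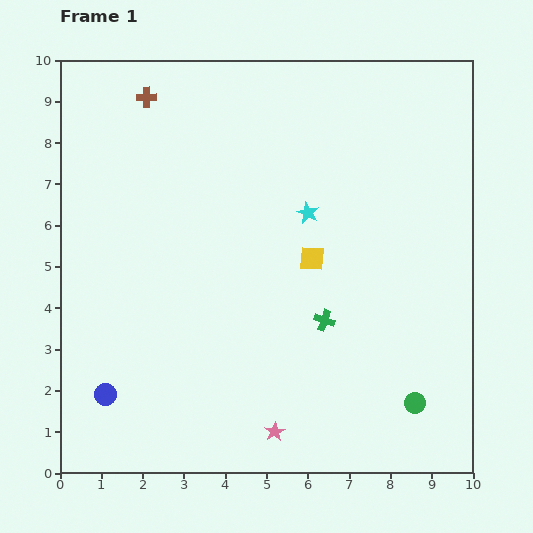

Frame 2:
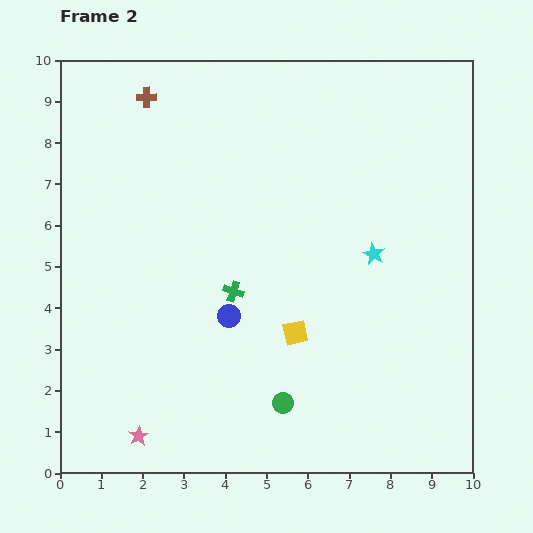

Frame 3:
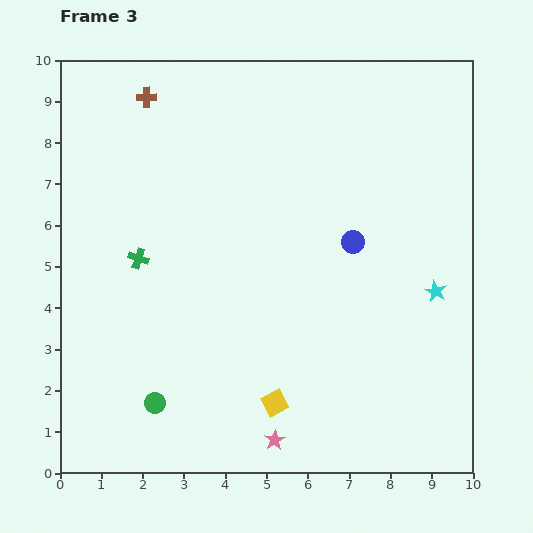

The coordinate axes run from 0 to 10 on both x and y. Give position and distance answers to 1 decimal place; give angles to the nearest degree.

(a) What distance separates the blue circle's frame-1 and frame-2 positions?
3.6

The blue circle moved from (1.1, 1.9) to (4.1, 3.8), a distance of √(3.0² + 1.9²) ≈ 3.6.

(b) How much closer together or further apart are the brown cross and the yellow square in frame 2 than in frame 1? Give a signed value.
+1.1

Distance in frame 1: 5.6. Distance in frame 2: 6.7.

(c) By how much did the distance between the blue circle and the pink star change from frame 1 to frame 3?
+1.0

Distance in frame 1: 4.2. Distance in frame 3: 5.2.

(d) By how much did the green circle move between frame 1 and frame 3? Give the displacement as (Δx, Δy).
(-6.3, 0.0)

The green circle was at (8.6, 1.7) in frame 1 and (2.3, 1.7) in frame 3.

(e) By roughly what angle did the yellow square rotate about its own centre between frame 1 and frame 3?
32° counter-clockwise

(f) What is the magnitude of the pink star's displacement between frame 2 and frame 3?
3.3

The pink star moved from (1.9, 0.9) to (5.2, 0.8), a distance of √(3.3² + 0.1²) ≈ 3.3.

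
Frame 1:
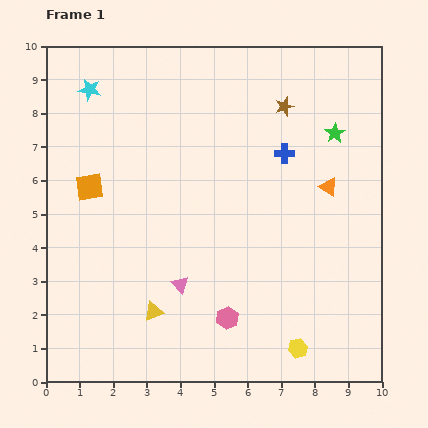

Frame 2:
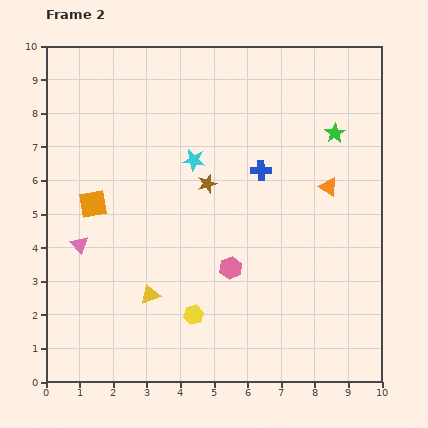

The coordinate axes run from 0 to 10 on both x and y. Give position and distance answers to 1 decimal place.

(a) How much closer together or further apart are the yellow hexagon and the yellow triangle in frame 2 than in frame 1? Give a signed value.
-3.0

Distance in frame 1: 4.4. Distance in frame 2: 1.4.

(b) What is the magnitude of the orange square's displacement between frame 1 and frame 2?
0.5

The orange square moved from (1.3, 5.8) to (1.4, 5.3), a distance of √(0.1² + 0.5²) ≈ 0.5.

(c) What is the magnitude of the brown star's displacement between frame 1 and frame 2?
3.3

The brown star moved from (7.1, 8.2) to (4.8, 5.9), a distance of √(2.3² + 2.3²) ≈ 3.3.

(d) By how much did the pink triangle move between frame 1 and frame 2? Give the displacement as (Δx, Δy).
(-3.0, 1.2)

The pink triangle was at (4.0, 2.9) in frame 1 and (1.0, 4.1) in frame 2.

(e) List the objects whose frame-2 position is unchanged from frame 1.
the green star, the orange triangle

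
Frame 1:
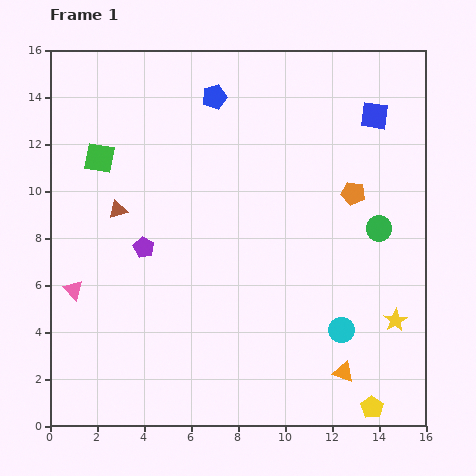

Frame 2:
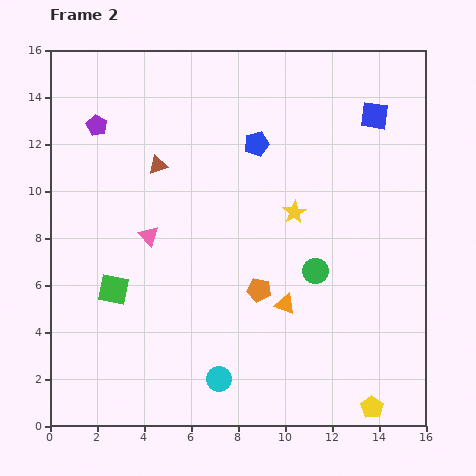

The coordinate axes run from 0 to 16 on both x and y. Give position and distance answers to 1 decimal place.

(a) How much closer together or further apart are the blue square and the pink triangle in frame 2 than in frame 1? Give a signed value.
-3.9

Distance in frame 1: 14.8. Distance in frame 2: 10.9.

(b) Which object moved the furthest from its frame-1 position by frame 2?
the yellow star

(moved 6.3; next 5.7)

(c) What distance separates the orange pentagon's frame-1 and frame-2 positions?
5.7

The orange pentagon moved from (12.9, 9.9) to (8.9, 5.8), a distance of √(4.0² + 4.1²) ≈ 5.7.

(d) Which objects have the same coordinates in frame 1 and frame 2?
the blue square, the yellow pentagon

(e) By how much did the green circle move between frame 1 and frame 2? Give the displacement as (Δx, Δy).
(-2.7, -1.8)

The green circle was at (14.0, 8.4) in frame 1 and (11.3, 6.6) in frame 2.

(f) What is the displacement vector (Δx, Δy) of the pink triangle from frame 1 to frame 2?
(3.2, 2.3)

The pink triangle was at (1.0, 5.8) in frame 1 and (4.2, 8.1) in frame 2.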